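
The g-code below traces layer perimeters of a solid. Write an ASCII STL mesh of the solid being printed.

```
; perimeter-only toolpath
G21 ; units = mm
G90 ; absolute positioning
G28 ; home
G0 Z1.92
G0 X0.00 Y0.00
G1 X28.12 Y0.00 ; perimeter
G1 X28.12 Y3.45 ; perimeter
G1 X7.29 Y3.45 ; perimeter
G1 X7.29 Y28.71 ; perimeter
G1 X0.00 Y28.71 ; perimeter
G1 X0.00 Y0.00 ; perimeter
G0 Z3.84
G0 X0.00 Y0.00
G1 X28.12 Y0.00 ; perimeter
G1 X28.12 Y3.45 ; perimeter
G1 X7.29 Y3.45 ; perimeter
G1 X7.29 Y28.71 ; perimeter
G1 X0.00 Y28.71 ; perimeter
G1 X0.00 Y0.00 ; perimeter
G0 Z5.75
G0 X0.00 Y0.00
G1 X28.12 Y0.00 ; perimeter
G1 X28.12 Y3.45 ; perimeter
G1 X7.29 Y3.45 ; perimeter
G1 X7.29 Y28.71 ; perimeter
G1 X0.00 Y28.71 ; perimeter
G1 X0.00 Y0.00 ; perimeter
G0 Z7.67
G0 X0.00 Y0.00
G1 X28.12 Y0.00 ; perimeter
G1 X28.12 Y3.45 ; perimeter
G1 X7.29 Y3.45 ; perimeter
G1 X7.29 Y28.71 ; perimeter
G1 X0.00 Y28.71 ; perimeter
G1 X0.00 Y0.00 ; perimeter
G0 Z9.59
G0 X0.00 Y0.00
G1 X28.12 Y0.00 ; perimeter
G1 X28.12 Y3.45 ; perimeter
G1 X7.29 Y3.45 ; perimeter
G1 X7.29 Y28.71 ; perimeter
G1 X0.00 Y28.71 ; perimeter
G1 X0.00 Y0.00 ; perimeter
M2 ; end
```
solid part
  facet normal 0.0000 0.0000 -1.0000
    outer loop
      vertex 28.12 3.45 0.00
      vertex 28.12 0.00 0.00
      vertex 0.00 0.00 0.00
    endloop
  endfacet
  facet normal 0.0000 0.0000 -1.0000
    outer loop
      vertex 7.29 3.45 0.00
      vertex 28.12 3.45 0.00
      vertex 0.00 0.00 0.00
    endloop
  endfacet
  facet normal 0.0000 0.0000 -1.0000
    outer loop
      vertex 7.29 28.71 0.00
      vertex 7.29 3.45 0.00
      vertex 0.00 0.00 0.00
    endloop
  endfacet
  facet normal 0.0000 0.0000 -1.0000
    outer loop
      vertex 0.00 28.71 0.00
      vertex 7.29 28.71 0.00
      vertex 0.00 0.00 0.00
    endloop
  endfacet
  facet normal 0.0000 0.0000 1.0000
    outer loop
      vertex 0.00 0.00 9.59
      vertex 28.12 0.00 9.59
      vertex 28.12 3.45 9.59
    endloop
  endfacet
  facet normal 0.0000 0.0000 1.0000
    outer loop
      vertex 0.00 0.00 9.59
      vertex 28.12 3.45 9.59
      vertex 7.29 3.45 9.59
    endloop
  endfacet
  facet normal 0.0000 0.0000 1.0000
    outer loop
      vertex 0.00 0.00 9.59
      vertex 7.29 3.45 9.59
      vertex 7.29 28.71 9.59
    endloop
  endfacet
  facet normal 0.0000 0.0000 1.0000
    outer loop
      vertex 0.00 0.00 9.59
      vertex 7.29 28.71 9.59
      vertex 0.00 28.71 9.59
    endloop
  endfacet
  facet normal 0.0000 -1.0000 0.0000
    outer loop
      vertex 0.00 0.00 0.00
      vertex 28.12 0.00 0.00
      vertex 28.12 0.00 9.59
    endloop
  endfacet
  facet normal 0.0000 -1.0000 0.0000
    outer loop
      vertex 0.00 0.00 0.00
      vertex 28.12 0.00 9.59
      vertex 0.00 0.00 9.59
    endloop
  endfacet
  facet normal 1.0000 0.0000 0.0000
    outer loop
      vertex 28.12 0.00 0.00
      vertex 28.12 3.45 0.00
      vertex 28.12 3.45 9.59
    endloop
  endfacet
  facet normal 1.0000 0.0000 0.0000
    outer loop
      vertex 28.12 0.00 0.00
      vertex 28.12 3.45 9.59
      vertex 28.12 0.00 9.59
    endloop
  endfacet
  facet normal 0.0000 1.0000 0.0000
    outer loop
      vertex 28.12 3.45 0.00
      vertex 7.29 3.45 0.00
      vertex 7.29 3.45 9.59
    endloop
  endfacet
  facet normal 0.0000 1.0000 0.0000
    outer loop
      vertex 28.12 3.45 0.00
      vertex 7.29 3.45 9.59
      vertex 28.12 3.45 9.59
    endloop
  endfacet
  facet normal 1.0000 0.0000 0.0000
    outer loop
      vertex 7.29 3.45 0.00
      vertex 7.29 28.71 0.00
      vertex 7.29 28.71 9.59
    endloop
  endfacet
  facet normal 1.0000 0.0000 0.0000
    outer loop
      vertex 7.29 3.45 0.00
      vertex 7.29 28.71 9.59
      vertex 7.29 3.45 9.59
    endloop
  endfacet
  facet normal 0.0000 1.0000 0.0000
    outer loop
      vertex 7.29 28.71 0.00
      vertex 0.00 28.71 0.00
      vertex 0.00 28.71 9.59
    endloop
  endfacet
  facet normal 0.0000 1.0000 0.0000
    outer loop
      vertex 7.29 28.71 0.00
      vertex 0.00 28.71 9.59
      vertex 7.29 28.71 9.59
    endloop
  endfacet
  facet normal -1.0000 0.0000 0.0000
    outer loop
      vertex 0.00 28.71 0.00
      vertex 0.00 0.00 0.00
      vertex 0.00 0.00 9.59
    endloop
  endfacet
  facet normal -1.0000 0.0000 0.0000
    outer loop
      vertex 0.00 28.71 0.00
      vertex 0.00 0.00 9.59
      vertex 0.00 28.71 9.59
    endloop
  endfacet
endsolid part

The G0 Z moves step by Δz≈1.92 mm. Every layer's G1 loop is the same polygon, so the solid is a straight extrusion of it from z=0 to z≈9.59. Closing with flat bottom and top caps and triangulating gives 20 facets — an L-shaped prism: outer 28.1 × 28.7 mm, arm thicknesses ≈ 3.45 mm (horizontal) and 7.29 mm (vertical), extruded 9.59 mm in z.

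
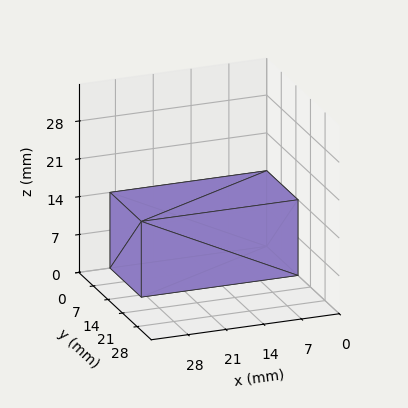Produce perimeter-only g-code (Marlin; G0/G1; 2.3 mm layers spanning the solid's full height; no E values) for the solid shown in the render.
Reading the render: the shape is a rectangular box, roughly 29 × 15 mm footprint and 14 mm tall (dimensions read to the nearest mm from the axis ticks). For the g-code, the solid's height is divided into equal slices at the stated Δz and each level perimeter traced with G1 moves after a G0 lift.

; perimeter-only toolpath
G21 ; units = mm
G90 ; absolute positioning
G28 ; home
; layer 1
G0 Z2.3
G0 X0.0 Y0.0
G1 X29.0 Y0.0
G1 X29.0 Y15.0
G1 X0.0 Y15.0
G1 X0.0 Y0.0
; layer 2
G0 Z4.7
G0 X0.0 Y0.0
G1 X29.0 Y0.0
G1 X29.0 Y15.0
G1 X0.0 Y15.0
G1 X0.0 Y0.0
; layer 3
G0 Z7.0
G0 X0.0 Y0.0
G1 X29.0 Y0.0
G1 X29.0 Y15.0
G1 X0.0 Y15.0
G1 X0.0 Y0.0
; layer 4
G0 Z9.3
G0 X0.0 Y0.0
G1 X29.0 Y0.0
G1 X29.0 Y15.0
G1 X0.0 Y15.0
G1 X0.0 Y0.0
; layer 5
G0 Z11.7
G0 X0.0 Y0.0
G1 X29.0 Y0.0
G1 X29.0 Y15.0
G1 X0.0 Y15.0
G1 X0.0 Y0.0
; layer 6
G0 Z14.0
G0 X0.0 Y0.0
G1 X29.0 Y0.0
G1 X29.0 Y15.0
G1 X0.0 Y15.0
G1 X0.0 Y0.0
M2 ; end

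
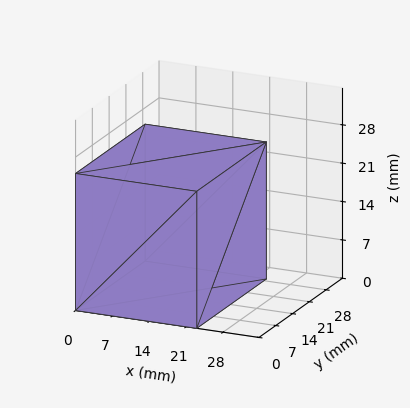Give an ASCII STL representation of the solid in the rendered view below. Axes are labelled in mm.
Reading the render: the shape is a rectangular box, roughly 23 × 29 mm footprint and 25 mm tall (dimensions read to the nearest mm from the axis ticks). For the STL, each face is triangulated and given an outward normal.

solid part
  facet normal 0.0000 0.0000 -1.0000
    outer loop
      vertex 23.00 29.00 0.00
      vertex 23.00 0.00 0.00
      vertex 0.00 0.00 0.00
    endloop
  endfacet
  facet normal 0.0000 0.0000 -1.0000
    outer loop
      vertex 0.00 29.00 0.00
      vertex 23.00 29.00 0.00
      vertex 0.00 0.00 0.00
    endloop
  endfacet
  facet normal 0.0000 0.0000 1.0000
    outer loop
      vertex 0.00 0.00 25.00
      vertex 23.00 0.00 25.00
      vertex 23.00 29.00 25.00
    endloop
  endfacet
  facet normal 0.0000 0.0000 1.0000
    outer loop
      vertex 0.00 0.00 25.00
      vertex 23.00 29.00 25.00
      vertex 0.00 29.00 25.00
    endloop
  endfacet
  facet normal 0.0000 -1.0000 0.0000
    outer loop
      vertex 0.00 0.00 0.00
      vertex 23.00 0.00 0.00
      vertex 23.00 0.00 25.00
    endloop
  endfacet
  facet normal 0.0000 -1.0000 0.0000
    outer loop
      vertex 0.00 0.00 0.00
      vertex 23.00 0.00 25.00
      vertex 0.00 0.00 25.00
    endloop
  endfacet
  facet normal 0.0000 1.0000 0.0000
    outer loop
      vertex 23.00 29.00 25.00
      vertex 23.00 29.00 0.00
      vertex 0.00 29.00 0.00
    endloop
  endfacet
  facet normal 0.0000 1.0000 0.0000
    outer loop
      vertex 0.00 29.00 25.00
      vertex 23.00 29.00 25.00
      vertex 0.00 29.00 0.00
    endloop
  endfacet
  facet normal -1.0000 0.0000 0.0000
    outer loop
      vertex 0.00 29.00 25.00
      vertex 0.00 29.00 0.00
      vertex 0.00 0.00 0.00
    endloop
  endfacet
  facet normal -1.0000 0.0000 0.0000
    outer loop
      vertex 0.00 0.00 25.00
      vertex 0.00 29.00 25.00
      vertex 0.00 0.00 0.00
    endloop
  endfacet
  facet normal 1.0000 0.0000 0.0000
    outer loop
      vertex 23.00 0.00 0.00
      vertex 23.00 29.00 0.00
      vertex 23.00 29.00 25.00
    endloop
  endfacet
  facet normal 1.0000 0.0000 0.0000
    outer loop
      vertex 23.00 0.00 0.00
      vertex 23.00 29.00 25.00
      vertex 23.00 0.00 25.00
    endloop
  endfacet
endsolid part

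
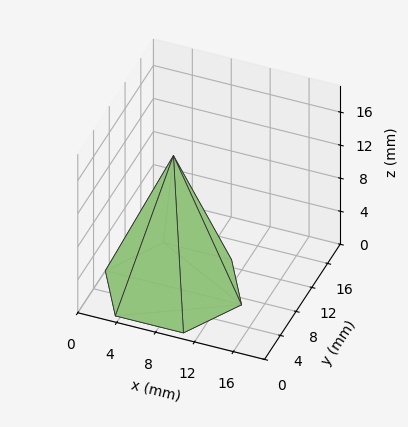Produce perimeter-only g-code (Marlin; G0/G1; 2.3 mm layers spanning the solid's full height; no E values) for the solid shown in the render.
Reading the render: the shape is a regular 6-sided pyramid, base circumscribed radius ≈ 7 mm, apex at z ≈ 16 mm (dimensions read to the nearest mm from the axis ticks). For the g-code, the solid's height is divided into equal slices at the stated Δz and each level perimeter traced with G1 moves after a G0 lift.

; perimeter-only toolpath
G21 ; units = mm
G90 ; absolute positioning
G28 ; home
; layer 1
G0 Z2.3
G0 X13.0 Y7.0
G1 X10.0 Y12.2
G1 X4.0 Y12.2
G1 X1.0 Y7.0
G1 X4.0 Y1.8
G1 X10.0 Y1.8
G1 X13.0 Y7.0
; layer 2
G0 Z4.6
G0 X12.0 Y7.0
G1 X9.5 Y11.4
G1 X4.5 Y11.4
G1 X2.0 Y7.0
G1 X4.5 Y2.6
G1 X9.5 Y2.6
G1 X12.0 Y7.0
; layer 3
G0 Z6.9
G0 X11.0 Y7.0
G1 X9.0 Y10.5
G1 X5.0 Y10.5
G1 X3.0 Y7.0
G1 X5.0 Y3.5
G1 X9.0 Y3.5
G1 X11.0 Y7.0
; layer 4
G0 Z9.1
G0 X10.0 Y7.0
G1 X8.5 Y9.6
G1 X5.5 Y9.6
G1 X4.0 Y7.0
G1 X5.5 Y4.4
G1 X8.5 Y4.4
G1 X10.0 Y7.0
; layer 5
G0 Z11.4
G0 X9.0 Y7.0
G1 X8.0 Y8.7
G1 X6.0 Y8.7
G1 X5.0 Y7.0
G1 X6.0 Y5.3
G1 X8.0 Y5.3
G1 X9.0 Y7.0
; layer 6
G0 Z13.7
G0 X8.0 Y7.0
G1 X7.5 Y7.9
G1 X6.5 Y7.9
G1 X6.0 Y7.0
G1 X6.5 Y6.1
G1 X7.5 Y6.1
G1 X8.0 Y7.0
M2 ; end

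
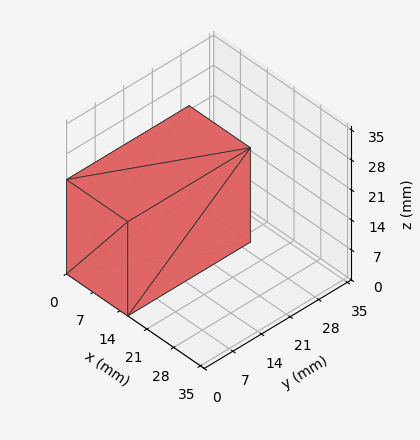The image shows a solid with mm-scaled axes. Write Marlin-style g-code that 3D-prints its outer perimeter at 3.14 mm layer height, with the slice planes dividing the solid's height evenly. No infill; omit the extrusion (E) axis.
Reading the render: the shape is a rectangular box, roughly 16 × 30 mm footprint and 22 mm tall (dimensions read to the nearest mm from the axis ticks). For the g-code, the solid's height is divided into equal slices at the stated Δz and each level perimeter traced with G1 moves after a G0 lift.

; perimeter-only toolpath
G21 ; units = mm
G90 ; absolute positioning
G28 ; home
; layer 1
G0 Z3.14
G0 X0.00 Y0.00
G1 X16.00 Y0.00
G1 X16.00 Y30.00
G1 X0.00 Y30.00
G1 X0.00 Y0.00
; layer 2
G0 Z6.29
G0 X0.00 Y0.00
G1 X16.00 Y0.00
G1 X16.00 Y30.00
G1 X0.00 Y30.00
G1 X0.00 Y0.00
; layer 3
G0 Z9.43
G0 X0.00 Y0.00
G1 X16.00 Y0.00
G1 X16.00 Y30.00
G1 X0.00 Y30.00
G1 X0.00 Y0.00
; layer 4
G0 Z12.57
G0 X0.00 Y0.00
G1 X16.00 Y0.00
G1 X16.00 Y30.00
G1 X0.00 Y30.00
G1 X0.00 Y0.00
; layer 5
G0 Z15.71
G0 X0.00 Y0.00
G1 X16.00 Y0.00
G1 X16.00 Y30.00
G1 X0.00 Y30.00
G1 X0.00 Y0.00
; layer 6
G0 Z18.86
G0 X0.00 Y0.00
G1 X16.00 Y0.00
G1 X16.00 Y30.00
G1 X0.00 Y30.00
G1 X0.00 Y0.00
; layer 7
G0 Z22.00
G0 X0.00 Y0.00
G1 X16.00 Y0.00
G1 X16.00 Y30.00
G1 X0.00 Y30.00
G1 X0.00 Y0.00
M2 ; end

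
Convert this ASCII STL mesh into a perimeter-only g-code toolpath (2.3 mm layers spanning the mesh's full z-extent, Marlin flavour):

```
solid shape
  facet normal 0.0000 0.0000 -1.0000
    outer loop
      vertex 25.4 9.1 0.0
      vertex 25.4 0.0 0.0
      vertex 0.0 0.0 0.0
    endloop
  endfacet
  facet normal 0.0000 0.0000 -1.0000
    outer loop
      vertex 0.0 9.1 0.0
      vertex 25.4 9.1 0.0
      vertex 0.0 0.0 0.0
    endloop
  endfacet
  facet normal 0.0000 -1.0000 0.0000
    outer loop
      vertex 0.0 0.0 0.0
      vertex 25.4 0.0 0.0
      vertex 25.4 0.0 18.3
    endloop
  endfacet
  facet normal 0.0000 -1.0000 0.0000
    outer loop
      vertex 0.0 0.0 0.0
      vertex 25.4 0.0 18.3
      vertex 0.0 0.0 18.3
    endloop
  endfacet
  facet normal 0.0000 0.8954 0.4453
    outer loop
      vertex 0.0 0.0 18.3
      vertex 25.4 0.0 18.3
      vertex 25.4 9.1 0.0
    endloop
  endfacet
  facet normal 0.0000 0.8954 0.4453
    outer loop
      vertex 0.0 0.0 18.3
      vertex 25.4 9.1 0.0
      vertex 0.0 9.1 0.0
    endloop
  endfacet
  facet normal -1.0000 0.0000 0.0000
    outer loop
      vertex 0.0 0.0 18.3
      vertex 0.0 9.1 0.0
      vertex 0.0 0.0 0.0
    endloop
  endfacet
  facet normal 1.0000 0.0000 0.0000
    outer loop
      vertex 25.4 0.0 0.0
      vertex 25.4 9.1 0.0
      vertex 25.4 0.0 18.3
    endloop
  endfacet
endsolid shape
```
; perimeter-only toolpath
G21 ; units = mm
G90 ; absolute positioning
G28 ; home
; layer 1
G0 Z2.3
G0 X0.0 Y0.0
G1 X25.4 Y0.0
G1 X25.4 Y8.0
G1 X0.0 Y8.0
G1 X0.0 Y0.0
; layer 2
G0 Z4.6
G0 X0.0 Y0.0
G1 X25.4 Y0.0
G1 X25.4 Y6.8
G1 X0.0 Y6.8
G1 X0.0 Y0.0
; layer 3
G0 Z6.9
G0 X0.0 Y0.0
G1 X25.4 Y0.0
G1 X25.4 Y5.7
G1 X0.0 Y5.7
G1 X0.0 Y0.0
; layer 4
G0 Z9.2
G0 X0.0 Y0.0
G1 X25.4 Y0.0
G1 X25.4 Y4.5
G1 X0.0 Y4.5
G1 X0.0 Y0.0
; layer 5
G0 Z11.4
G0 X0.0 Y0.0
G1 X25.4 Y0.0
G1 X25.4 Y3.4
G1 X0.0 Y3.4
G1 X0.0 Y0.0
; layer 6
G0 Z13.7
G0 X0.0 Y0.0
G1 X25.4 Y0.0
G1 X25.4 Y2.3
G1 X0.0 Y2.3
G1 X0.0 Y0.0
; layer 7
G0 Z16.0
G0 X0.0 Y0.0
G1 X25.4 Y0.0
G1 X25.4 Y1.1
G1 X0.0 Y1.1
G1 X0.0 Y0.0
M2 ; end

The solid is a wedge (ramp): 25.4 × 9.1 mm base, rising to 18.3 mm along the y=0 edge and sloping linearly to z=0 at y=9.1. Slicing at Δz = 2.3 mm — 8 equal slices spanning the solid's height, so layer i sits at z = i·h/8 — gives 7 non-empty perimeters. Each is a 4-segment closed polygon; G0 lifts to the layer z and rapids to the start vertex, then G1 traces the edges. The cross-section shrinks linearly with z (the slice at the apex is degenerate and omitted).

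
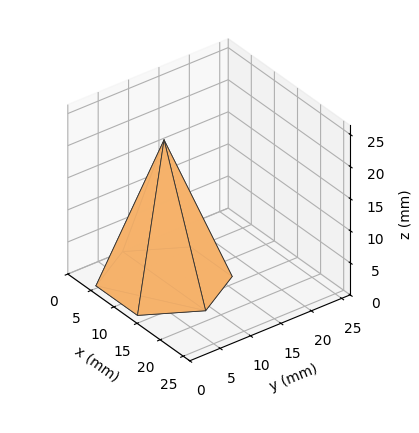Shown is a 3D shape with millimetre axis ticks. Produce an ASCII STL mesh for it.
Reading the render: the shape is a regular 6-sided pyramid, base circumscribed radius ≈ 9 mm, apex at z ≈ 22 mm (dimensions read to the nearest mm from the axis ticks). For the STL, each face is triangulated and given an outward normal.

solid part
  facet normal 0.0000 0.0000 -1.0000
    outer loop
      vertex 4.50 16.79 0.00
      vertex 13.50 16.79 0.00
      vertex 18.00 9.00 0.00
    endloop
  endfacet
  facet normal 0.0000 0.0000 -1.0000
    outer loop
      vertex 0.00 9.00 0.00
      vertex 4.50 16.79 0.00
      vertex 18.00 9.00 0.00
    endloop
  endfacet
  facet normal 0.0000 0.0000 -1.0000
    outer loop
      vertex 4.50 1.21 0.00
      vertex 0.00 9.00 0.00
      vertex 18.00 9.00 0.00
    endloop
  endfacet
  facet normal 0.0000 0.0000 -1.0000
    outer loop
      vertex 13.50 1.21 0.00
      vertex 4.50 1.21 0.00
      vertex 18.00 9.00 0.00
    endloop
  endfacet
  facet normal 0.8162 0.4715 0.3339
    outer loop
      vertex 18.00 9.00 0.00
      vertex 13.50 16.79 0.00
      vertex 9.00 9.00 22.00
    endloop
  endfacet
  facet normal 0.0000 0.9426 0.3338
    outer loop
      vertex 13.50 16.79 0.00
      vertex 4.50 16.79 0.00
      vertex 9.00 9.00 22.00
    endloop
  endfacet
  facet normal -0.8162 0.4715 0.3339
    outer loop
      vertex 4.50 16.79 0.00
      vertex 0.00 9.00 0.00
      vertex 9.00 9.00 22.00
    endloop
  endfacet
  facet normal -0.8162 -0.4715 0.3339
    outer loop
      vertex 0.00 9.00 0.00
      vertex 4.50 1.21 0.00
      vertex 9.00 9.00 22.00
    endloop
  endfacet
  facet normal 0.0000 -0.9426 0.3338
    outer loop
      vertex 4.50 1.21 0.00
      vertex 13.50 1.21 0.00
      vertex 9.00 9.00 22.00
    endloop
  endfacet
  facet normal 0.8162 -0.4715 0.3339
    outer loop
      vertex 13.50 1.21 0.00
      vertex 18.00 9.00 0.00
      vertex 9.00 9.00 22.00
    endloop
  endfacet
endsolid part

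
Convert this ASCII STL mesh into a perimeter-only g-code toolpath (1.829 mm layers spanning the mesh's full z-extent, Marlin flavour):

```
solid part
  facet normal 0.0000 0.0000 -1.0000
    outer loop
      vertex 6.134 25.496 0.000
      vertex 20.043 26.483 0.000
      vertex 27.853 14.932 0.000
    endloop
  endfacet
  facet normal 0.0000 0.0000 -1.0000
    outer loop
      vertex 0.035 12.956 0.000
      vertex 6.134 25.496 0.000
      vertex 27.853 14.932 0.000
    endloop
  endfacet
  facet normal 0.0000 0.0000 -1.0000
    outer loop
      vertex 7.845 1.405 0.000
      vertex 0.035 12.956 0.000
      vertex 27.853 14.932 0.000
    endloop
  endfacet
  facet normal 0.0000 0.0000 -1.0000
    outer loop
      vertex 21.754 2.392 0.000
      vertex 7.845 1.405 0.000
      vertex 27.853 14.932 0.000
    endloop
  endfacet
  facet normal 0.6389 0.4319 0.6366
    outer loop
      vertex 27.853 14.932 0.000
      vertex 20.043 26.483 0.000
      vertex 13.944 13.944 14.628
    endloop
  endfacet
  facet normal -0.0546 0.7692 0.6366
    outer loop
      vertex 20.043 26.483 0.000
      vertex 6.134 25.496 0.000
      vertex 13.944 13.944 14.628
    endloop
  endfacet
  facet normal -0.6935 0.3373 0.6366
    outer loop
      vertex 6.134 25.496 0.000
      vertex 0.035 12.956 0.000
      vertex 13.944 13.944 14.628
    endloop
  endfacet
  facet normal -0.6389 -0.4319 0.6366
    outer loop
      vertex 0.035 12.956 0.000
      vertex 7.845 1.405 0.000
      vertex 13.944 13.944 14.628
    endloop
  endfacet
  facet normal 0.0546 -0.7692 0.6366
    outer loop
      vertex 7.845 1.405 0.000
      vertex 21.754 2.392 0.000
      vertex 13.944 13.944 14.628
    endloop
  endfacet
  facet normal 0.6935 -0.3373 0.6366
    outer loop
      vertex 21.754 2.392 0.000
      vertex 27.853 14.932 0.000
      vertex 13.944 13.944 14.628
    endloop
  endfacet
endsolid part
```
; perimeter-only toolpath
G21 ; units = mm
G90 ; absolute positioning
G28 ; home
; layer 1
G0 Z1.829
G0 X26.114 Y14.809
G1 X19.281 Y24.916
G1 X7.110 Y24.052
G1 X1.774 Y13.079
G1 X8.607 Y2.972
G1 X20.778 Y3.836
G1 X26.114 Y14.809
; layer 2
G0 Z3.657
G0 X24.376 Y14.685
G1 X18.518 Y23.348
G1 X8.087 Y22.608
G1 X3.512 Y13.203
G1 X9.370 Y4.540
G1 X19.802 Y5.280
G1 X24.376 Y14.685
; layer 3
G0 Z5.486
G0 X22.637 Y14.561
G1 X17.756 Y21.781
G1 X9.063 Y21.164
G1 X5.251 Y13.326
G1 X10.132 Y6.107
G1 X18.825 Y6.724
G1 X22.637 Y14.561
; layer 4
G0 Z7.314
G0 X20.899 Y14.438
G1 X16.994 Y20.213
G1 X10.039 Y19.720
G1 X6.990 Y13.450
G1 X10.895 Y7.675
G1 X17.849 Y8.168
G1 X20.899 Y14.438
; layer 5
G0 Z9.143
G0 X19.160 Y14.314
G1 X16.231 Y18.646
G1 X11.015 Y18.276
G1 X8.728 Y13.573
G1 X11.657 Y9.242
G1 X16.873 Y9.612
G1 X19.160 Y14.314
; layer 6
G0 Z10.971
G0 X17.421 Y14.191
G1 X15.469 Y17.079
G1 X11.992 Y16.832
G1 X10.467 Y13.697
G1 X12.419 Y10.809
G1 X15.896 Y11.056
G1 X17.421 Y14.191
; layer 7
G0 Z12.800
G0 X15.683 Y14.068
G1 X14.706 Y15.511
G1 X12.968 Y15.388
G1 X12.205 Y13.821
G1 X13.182 Y12.377
G1 X14.920 Y12.500
G1 X15.683 Y14.068
M2 ; end

The solid is a regular 6-sided pyramid, base circumscribed radius ≈ 13.9 mm, apex at z ≈ 14.6 mm. Slicing at Δz = 1.829 mm — 8 equal slices spanning the solid's height, so layer i sits at z = i·h/8 — gives 7 non-empty perimeters. Each is a 6-segment closed polygon; G0 lifts to the layer z and rapids to the start vertex, then G1 traces the edges. The cross-section shrinks linearly with z (the slice at the apex is degenerate and omitted).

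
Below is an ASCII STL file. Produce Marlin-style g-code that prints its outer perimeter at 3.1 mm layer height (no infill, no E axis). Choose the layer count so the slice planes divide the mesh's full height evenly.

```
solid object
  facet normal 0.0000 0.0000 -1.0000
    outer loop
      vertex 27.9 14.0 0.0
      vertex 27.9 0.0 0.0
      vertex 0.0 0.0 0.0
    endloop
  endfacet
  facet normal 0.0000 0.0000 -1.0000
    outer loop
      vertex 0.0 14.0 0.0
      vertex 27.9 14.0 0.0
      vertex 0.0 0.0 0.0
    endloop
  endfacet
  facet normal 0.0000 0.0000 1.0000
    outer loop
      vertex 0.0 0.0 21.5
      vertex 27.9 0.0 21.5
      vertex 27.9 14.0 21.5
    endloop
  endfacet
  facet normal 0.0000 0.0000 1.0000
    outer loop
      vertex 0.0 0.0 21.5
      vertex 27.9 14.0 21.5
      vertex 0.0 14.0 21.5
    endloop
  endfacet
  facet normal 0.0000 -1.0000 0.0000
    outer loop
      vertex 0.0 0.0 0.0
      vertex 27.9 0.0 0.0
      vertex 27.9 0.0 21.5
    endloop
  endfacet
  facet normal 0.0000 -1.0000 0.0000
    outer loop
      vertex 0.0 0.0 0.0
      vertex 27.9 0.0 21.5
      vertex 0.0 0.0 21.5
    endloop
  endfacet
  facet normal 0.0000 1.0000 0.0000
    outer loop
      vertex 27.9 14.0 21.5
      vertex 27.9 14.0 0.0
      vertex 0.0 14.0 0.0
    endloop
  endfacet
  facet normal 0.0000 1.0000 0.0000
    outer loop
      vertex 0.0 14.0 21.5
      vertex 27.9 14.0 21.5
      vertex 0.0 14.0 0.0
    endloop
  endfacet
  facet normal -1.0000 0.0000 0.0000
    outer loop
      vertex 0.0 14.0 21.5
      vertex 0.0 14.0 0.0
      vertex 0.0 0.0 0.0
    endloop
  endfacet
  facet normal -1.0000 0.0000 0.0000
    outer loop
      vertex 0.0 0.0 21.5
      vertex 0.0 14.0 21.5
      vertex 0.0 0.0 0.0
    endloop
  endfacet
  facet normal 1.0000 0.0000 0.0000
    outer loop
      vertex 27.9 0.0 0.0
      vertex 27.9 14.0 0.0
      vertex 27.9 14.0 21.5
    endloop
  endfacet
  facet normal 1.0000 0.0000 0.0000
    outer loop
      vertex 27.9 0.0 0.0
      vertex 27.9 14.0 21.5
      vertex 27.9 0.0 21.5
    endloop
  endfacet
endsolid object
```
; perimeter-only toolpath
G21 ; units = mm
G90 ; absolute positioning
G28 ; home
; layer 1
G0 Z3.1
G0 X0.0 Y0.0
G1 X27.9 Y0.0
G1 X27.9 Y14.0
G1 X0.0 Y14.0
G1 X0.0 Y0.0
; layer 2
G0 Z6.1
G0 X0.0 Y0.0
G1 X27.9 Y0.0
G1 X27.9 Y14.0
G1 X0.0 Y14.0
G1 X0.0 Y0.0
; layer 3
G0 Z9.2
G0 X0.0 Y0.0
G1 X27.9 Y0.0
G1 X27.9 Y14.0
G1 X0.0 Y14.0
G1 X0.0 Y0.0
; layer 4
G0 Z12.3
G0 X0.0 Y0.0
G1 X27.9 Y0.0
G1 X27.9 Y14.0
G1 X0.0 Y14.0
G1 X0.0 Y0.0
; layer 5
G0 Z15.4
G0 X0.0 Y0.0
G1 X27.9 Y0.0
G1 X27.9 Y14.0
G1 X0.0 Y14.0
G1 X0.0 Y0.0
; layer 6
G0 Z18.4
G0 X0.0 Y0.0
G1 X27.9 Y0.0
G1 X27.9 Y14.0
G1 X0.0 Y14.0
G1 X0.0 Y0.0
; layer 7
G0 Z21.5
G0 X0.0 Y0.0
G1 X27.9 Y0.0
G1 X27.9 Y14.0
G1 X0.0 Y14.0
G1 X0.0 Y0.0
M2 ; end

The solid is a rectangular box, roughly 27.9 × 14 mm footprint and 21.5 mm tall. Slicing at Δz = 3.1 mm — 7 equal slices spanning the solid's height, so layer i sits at z = i·h/7 — gives 7 non-empty perimeters. Each is a 4-segment closed polygon; G0 lifts to the layer z and rapids to the start vertex, then G1 traces the edges.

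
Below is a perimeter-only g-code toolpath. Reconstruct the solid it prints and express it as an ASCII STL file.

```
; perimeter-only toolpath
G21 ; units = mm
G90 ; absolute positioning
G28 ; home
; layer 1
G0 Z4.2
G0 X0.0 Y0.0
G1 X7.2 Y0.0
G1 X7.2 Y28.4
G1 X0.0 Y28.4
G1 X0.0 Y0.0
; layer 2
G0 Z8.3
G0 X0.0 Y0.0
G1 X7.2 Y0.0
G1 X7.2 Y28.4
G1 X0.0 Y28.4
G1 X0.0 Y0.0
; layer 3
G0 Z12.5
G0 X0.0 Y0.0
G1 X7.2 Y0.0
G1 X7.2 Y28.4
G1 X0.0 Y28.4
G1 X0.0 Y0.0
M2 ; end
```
solid part
  facet normal 0.0000 0.0000 -1.0000
    outer loop
      vertex 7.2 28.4 0.0
      vertex 7.2 0.0 0.0
      vertex 0.0 0.0 0.0
    endloop
  endfacet
  facet normal 0.0000 0.0000 -1.0000
    outer loop
      vertex 0.0 28.4 0.0
      vertex 7.2 28.4 0.0
      vertex 0.0 0.0 0.0
    endloop
  endfacet
  facet normal 0.0000 0.0000 1.0000
    outer loop
      vertex 0.0 0.0 12.5
      vertex 7.2 0.0 12.5
      vertex 7.2 28.4 12.5
    endloop
  endfacet
  facet normal 0.0000 0.0000 1.0000
    outer loop
      vertex 0.0 0.0 12.5
      vertex 7.2 28.4 12.5
      vertex 0.0 28.4 12.5
    endloop
  endfacet
  facet normal 0.0000 -1.0000 0.0000
    outer loop
      vertex 0.0 0.0 0.0
      vertex 7.2 0.0 0.0
      vertex 7.2 0.0 12.5
    endloop
  endfacet
  facet normal 0.0000 -1.0000 0.0000
    outer loop
      vertex 0.0 0.0 0.0
      vertex 7.2 0.0 12.5
      vertex 0.0 0.0 12.5
    endloop
  endfacet
  facet normal 0.0000 1.0000 0.0000
    outer loop
      vertex 7.2 28.4 12.5
      vertex 7.2 28.4 0.0
      vertex 0.0 28.4 0.0
    endloop
  endfacet
  facet normal 0.0000 1.0000 0.0000
    outer loop
      vertex 0.0 28.4 12.5
      vertex 7.2 28.4 12.5
      vertex 0.0 28.4 0.0
    endloop
  endfacet
  facet normal -1.0000 0.0000 0.0000
    outer loop
      vertex 0.0 28.4 12.5
      vertex 0.0 28.4 0.0
      vertex 0.0 0.0 0.0
    endloop
  endfacet
  facet normal -1.0000 0.0000 0.0000
    outer loop
      vertex 0.0 0.0 12.5
      vertex 0.0 28.4 12.5
      vertex 0.0 0.0 0.0
    endloop
  endfacet
  facet normal 1.0000 0.0000 0.0000
    outer loop
      vertex 7.2 0.0 0.0
      vertex 7.2 28.4 0.0
      vertex 7.2 28.4 12.5
    endloop
  endfacet
  facet normal 1.0000 0.0000 0.0000
    outer loop
      vertex 7.2 0.0 0.0
      vertex 7.2 28.4 12.5
      vertex 7.2 0.0 12.5
    endloop
  endfacet
endsolid part

The G0 Z moves step by Δz≈4.2 mm. Every layer's G1 loop is the same polygon, so the solid is a straight extrusion of it from z=0 to z≈12.5. Closing with flat bottom and top caps and triangulating gives 12 facets — a rectangular box, roughly 7.2 × 28.4 mm footprint and 12.5 mm tall.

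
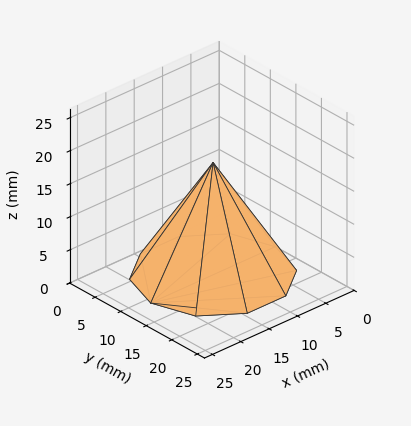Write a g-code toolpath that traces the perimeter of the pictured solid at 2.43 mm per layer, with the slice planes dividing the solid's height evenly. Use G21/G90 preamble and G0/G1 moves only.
Reading the render: the shape is a regular 10-sided pyramid, base circumscribed radius ≈ 11 mm, apex at z ≈ 17 mm (dimensions read to the nearest mm from the axis ticks). For the g-code, the solid's height is divided into equal slices at the stated Δz and each level perimeter traced with G1 moves after a G0 lift.

; perimeter-only toolpath
G21 ; units = mm
G90 ; absolute positioning
G28 ; home
; layer 1
G0 Z2.43
G0 X20.43 Y11.00
G1 X18.63 Y16.55
G1 X13.91 Y19.97
G1 X8.09 Y19.97
G1 X3.37 Y16.55
G1 X1.57 Y11.00
G1 X3.37 Y5.45
G1 X8.09 Y2.03
G1 X13.91 Y2.03
G1 X18.63 Y5.45
G1 X20.43 Y11.00
; layer 2
G0 Z4.86
G0 X18.86 Y11.00
G1 X17.36 Y15.62
G1 X13.43 Y18.47
G1 X8.57 Y18.47
G1 X4.64 Y15.62
G1 X3.14 Y11.00
G1 X4.64 Y6.38
G1 X8.57 Y3.53
G1 X13.43 Y3.53
G1 X17.36 Y6.38
G1 X18.86 Y11.00
; layer 3
G0 Z7.29
G0 X17.29 Y11.00
G1 X16.09 Y14.70
G1 X12.94 Y16.98
G1 X9.06 Y16.98
G1 X5.91 Y14.70
G1 X4.71 Y11.00
G1 X5.91 Y7.30
G1 X9.06 Y5.02
G1 X12.94 Y5.02
G1 X16.09 Y7.30
G1 X17.29 Y11.00
; layer 4
G0 Z9.71
G0 X15.71 Y11.00
G1 X14.81 Y13.77
G1 X12.46 Y15.48
G1 X9.54 Y15.48
G1 X7.19 Y13.77
G1 X6.29 Y11.00
G1 X7.19 Y8.23
G1 X9.54 Y6.52
G1 X12.46 Y6.52
G1 X14.81 Y8.23
G1 X15.71 Y11.00
; layer 5
G0 Z12.14
G0 X14.14 Y11.00
G1 X13.54 Y12.85
G1 X11.97 Y13.99
G1 X10.03 Y13.99
G1 X8.46 Y12.85
G1 X7.86 Y11.00
G1 X8.46 Y9.15
G1 X10.03 Y8.01
G1 X11.97 Y8.01
G1 X13.54 Y9.15
G1 X14.14 Y11.00
; layer 6
G0 Z14.57
G0 X12.57 Y11.00
G1 X12.27 Y11.92
G1 X11.49 Y12.49
G1 X10.51 Y12.49
G1 X9.73 Y11.92
G1 X9.43 Y11.00
G1 X9.73 Y10.08
G1 X10.51 Y9.51
G1 X11.49 Y9.51
G1 X12.27 Y10.08
G1 X12.57 Y11.00
M2 ; end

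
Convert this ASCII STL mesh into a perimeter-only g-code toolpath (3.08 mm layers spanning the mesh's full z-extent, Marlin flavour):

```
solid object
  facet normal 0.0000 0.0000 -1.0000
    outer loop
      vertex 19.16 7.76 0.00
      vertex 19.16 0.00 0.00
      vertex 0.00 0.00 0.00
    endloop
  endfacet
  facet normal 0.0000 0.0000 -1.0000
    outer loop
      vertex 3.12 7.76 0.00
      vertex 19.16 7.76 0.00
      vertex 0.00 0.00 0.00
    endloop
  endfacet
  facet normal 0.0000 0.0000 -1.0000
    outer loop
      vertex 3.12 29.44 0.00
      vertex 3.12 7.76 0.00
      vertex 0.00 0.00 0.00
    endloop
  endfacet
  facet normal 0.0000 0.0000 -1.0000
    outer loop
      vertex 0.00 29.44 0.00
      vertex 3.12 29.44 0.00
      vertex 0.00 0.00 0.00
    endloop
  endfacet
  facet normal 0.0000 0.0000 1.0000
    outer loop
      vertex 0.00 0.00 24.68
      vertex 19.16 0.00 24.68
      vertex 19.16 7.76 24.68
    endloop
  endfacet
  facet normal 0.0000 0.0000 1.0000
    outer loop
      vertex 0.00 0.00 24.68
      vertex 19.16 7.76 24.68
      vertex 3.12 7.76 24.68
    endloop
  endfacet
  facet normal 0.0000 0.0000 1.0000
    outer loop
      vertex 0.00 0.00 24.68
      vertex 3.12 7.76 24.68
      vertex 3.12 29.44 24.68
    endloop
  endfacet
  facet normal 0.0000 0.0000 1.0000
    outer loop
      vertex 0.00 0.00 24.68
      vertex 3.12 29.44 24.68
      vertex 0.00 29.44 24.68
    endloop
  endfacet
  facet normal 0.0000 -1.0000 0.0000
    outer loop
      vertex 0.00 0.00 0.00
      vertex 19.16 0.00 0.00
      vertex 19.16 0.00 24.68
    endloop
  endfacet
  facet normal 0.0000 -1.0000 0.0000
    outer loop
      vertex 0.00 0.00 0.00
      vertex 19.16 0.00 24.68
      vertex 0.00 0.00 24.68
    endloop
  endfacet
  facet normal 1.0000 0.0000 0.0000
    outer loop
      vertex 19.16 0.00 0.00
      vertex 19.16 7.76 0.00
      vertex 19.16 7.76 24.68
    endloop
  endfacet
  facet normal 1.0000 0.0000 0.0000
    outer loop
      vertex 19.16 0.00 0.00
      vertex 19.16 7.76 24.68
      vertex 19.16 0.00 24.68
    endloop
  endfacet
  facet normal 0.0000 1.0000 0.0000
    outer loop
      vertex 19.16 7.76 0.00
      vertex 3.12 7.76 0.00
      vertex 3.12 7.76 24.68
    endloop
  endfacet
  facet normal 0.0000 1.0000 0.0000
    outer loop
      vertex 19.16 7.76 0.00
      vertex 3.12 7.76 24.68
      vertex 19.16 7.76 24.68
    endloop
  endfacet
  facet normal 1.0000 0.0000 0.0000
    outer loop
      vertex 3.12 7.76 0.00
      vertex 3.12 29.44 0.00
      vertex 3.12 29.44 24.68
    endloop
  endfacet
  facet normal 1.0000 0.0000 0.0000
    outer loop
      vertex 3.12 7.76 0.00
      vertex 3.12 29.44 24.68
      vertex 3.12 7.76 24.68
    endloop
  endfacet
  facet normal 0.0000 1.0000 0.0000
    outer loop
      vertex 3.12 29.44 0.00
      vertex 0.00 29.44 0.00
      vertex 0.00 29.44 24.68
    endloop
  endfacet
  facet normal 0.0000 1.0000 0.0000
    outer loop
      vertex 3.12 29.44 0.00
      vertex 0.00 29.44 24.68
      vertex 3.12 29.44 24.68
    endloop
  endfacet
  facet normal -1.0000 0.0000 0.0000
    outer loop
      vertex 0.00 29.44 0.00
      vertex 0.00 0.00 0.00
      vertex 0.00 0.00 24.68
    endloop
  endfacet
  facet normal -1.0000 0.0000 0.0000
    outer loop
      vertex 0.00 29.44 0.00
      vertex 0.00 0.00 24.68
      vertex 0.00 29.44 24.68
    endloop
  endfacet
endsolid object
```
; perimeter-only toolpath
G21 ; units = mm
G90 ; absolute positioning
G28 ; home
; layer 1
G0 Z3.08
G0 X0.00 Y0.00
G1 X19.16 Y0.00
G1 X19.16 Y7.76
G1 X3.12 Y7.76
G1 X3.12 Y29.44
G1 X0.00 Y29.44
G1 X0.00 Y0.00
; layer 2
G0 Z6.17
G0 X0.00 Y0.00
G1 X19.16 Y0.00
G1 X19.16 Y7.76
G1 X3.12 Y7.76
G1 X3.12 Y29.44
G1 X0.00 Y29.44
G1 X0.00 Y0.00
; layer 3
G0 Z9.25
G0 X0.00 Y0.00
G1 X19.16 Y0.00
G1 X19.16 Y7.76
G1 X3.12 Y7.76
G1 X3.12 Y29.44
G1 X0.00 Y29.44
G1 X0.00 Y0.00
; layer 4
G0 Z12.34
G0 X0.00 Y0.00
G1 X19.16 Y0.00
G1 X19.16 Y7.76
G1 X3.12 Y7.76
G1 X3.12 Y29.44
G1 X0.00 Y29.44
G1 X0.00 Y0.00
; layer 5
G0 Z15.43
G0 X0.00 Y0.00
G1 X19.16 Y0.00
G1 X19.16 Y7.76
G1 X3.12 Y7.76
G1 X3.12 Y29.44
G1 X0.00 Y29.44
G1 X0.00 Y0.00
; layer 6
G0 Z18.51
G0 X0.00 Y0.00
G1 X19.16 Y0.00
G1 X19.16 Y7.76
G1 X3.12 Y7.76
G1 X3.12 Y29.44
G1 X0.00 Y29.44
G1 X0.00 Y0.00
; layer 7
G0 Z21.59
G0 X0.00 Y0.00
G1 X19.16 Y0.00
G1 X19.16 Y7.76
G1 X3.12 Y7.76
G1 X3.12 Y29.44
G1 X0.00 Y29.44
G1 X0.00 Y0.00
; layer 8
G0 Z24.68
G0 X0.00 Y0.00
G1 X19.16 Y0.00
G1 X19.16 Y7.76
G1 X3.12 Y7.76
G1 X3.12 Y29.44
G1 X0.00 Y29.44
G1 X0.00 Y0.00
M2 ; end

The solid is an L-shaped prism: outer 19.2 × 29.4 mm, arm thicknesses ≈ 7.76 mm (horizontal) and 3.12 mm (vertical), extruded 24.7 mm in z. Slicing at Δz = 3.08 mm — 8 equal slices spanning the solid's height, so layer i sits at z = i·h/8 — gives 8 non-empty perimeters. Each is a 6-segment closed polygon; G0 lifts to the layer z and rapids to the start vertex, then G1 traces the edges.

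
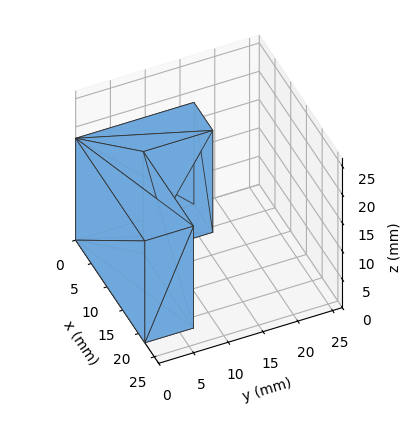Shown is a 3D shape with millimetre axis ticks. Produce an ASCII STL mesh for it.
Reading the render: the shape is an L-shaped prism: outer 22 × 17 mm, arm thicknesses ≈ 7 mm (horizontal) and 6 mm (vertical), extruded 18 mm in z (dimensions read to the nearest mm from the axis ticks). For the STL, each face is triangulated and given an outward normal.

solid part
  facet normal 0.0000 0.0000 -1.0000
    outer loop
      vertex 22.000 7.000 0.000
      vertex 22.000 0.000 0.000
      vertex 0.000 0.000 0.000
    endloop
  endfacet
  facet normal 0.0000 0.0000 -1.0000
    outer loop
      vertex 6.000 7.000 0.000
      vertex 22.000 7.000 0.000
      vertex 0.000 0.000 0.000
    endloop
  endfacet
  facet normal 0.0000 0.0000 -1.0000
    outer loop
      vertex 6.000 17.000 0.000
      vertex 6.000 7.000 0.000
      vertex 0.000 0.000 0.000
    endloop
  endfacet
  facet normal 0.0000 0.0000 -1.0000
    outer loop
      vertex 0.000 17.000 0.000
      vertex 6.000 17.000 0.000
      vertex 0.000 0.000 0.000
    endloop
  endfacet
  facet normal 0.0000 0.0000 1.0000
    outer loop
      vertex 0.000 0.000 18.000
      vertex 22.000 0.000 18.000
      vertex 22.000 7.000 18.000
    endloop
  endfacet
  facet normal 0.0000 0.0000 1.0000
    outer loop
      vertex 0.000 0.000 18.000
      vertex 22.000 7.000 18.000
      vertex 6.000 7.000 18.000
    endloop
  endfacet
  facet normal 0.0000 0.0000 1.0000
    outer loop
      vertex 0.000 0.000 18.000
      vertex 6.000 7.000 18.000
      vertex 6.000 17.000 18.000
    endloop
  endfacet
  facet normal 0.0000 0.0000 1.0000
    outer loop
      vertex 0.000 0.000 18.000
      vertex 6.000 17.000 18.000
      vertex 0.000 17.000 18.000
    endloop
  endfacet
  facet normal 0.0000 -1.0000 0.0000
    outer loop
      vertex 0.000 0.000 0.000
      vertex 22.000 0.000 0.000
      vertex 22.000 0.000 18.000
    endloop
  endfacet
  facet normal 0.0000 -1.0000 0.0000
    outer loop
      vertex 0.000 0.000 0.000
      vertex 22.000 0.000 18.000
      vertex 0.000 0.000 18.000
    endloop
  endfacet
  facet normal 1.0000 0.0000 0.0000
    outer loop
      vertex 22.000 0.000 0.000
      vertex 22.000 7.000 0.000
      vertex 22.000 7.000 18.000
    endloop
  endfacet
  facet normal 1.0000 0.0000 0.0000
    outer loop
      vertex 22.000 0.000 0.000
      vertex 22.000 7.000 18.000
      vertex 22.000 0.000 18.000
    endloop
  endfacet
  facet normal 0.0000 1.0000 0.0000
    outer loop
      vertex 22.000 7.000 0.000
      vertex 6.000 7.000 0.000
      vertex 6.000 7.000 18.000
    endloop
  endfacet
  facet normal 0.0000 1.0000 0.0000
    outer loop
      vertex 22.000 7.000 0.000
      vertex 6.000 7.000 18.000
      vertex 22.000 7.000 18.000
    endloop
  endfacet
  facet normal 1.0000 0.0000 0.0000
    outer loop
      vertex 6.000 7.000 0.000
      vertex 6.000 17.000 0.000
      vertex 6.000 17.000 18.000
    endloop
  endfacet
  facet normal 1.0000 0.0000 0.0000
    outer loop
      vertex 6.000 7.000 0.000
      vertex 6.000 17.000 18.000
      vertex 6.000 7.000 18.000
    endloop
  endfacet
  facet normal 0.0000 1.0000 0.0000
    outer loop
      vertex 6.000 17.000 0.000
      vertex 0.000 17.000 0.000
      vertex 0.000 17.000 18.000
    endloop
  endfacet
  facet normal 0.0000 1.0000 0.0000
    outer loop
      vertex 6.000 17.000 0.000
      vertex 0.000 17.000 18.000
      vertex 6.000 17.000 18.000
    endloop
  endfacet
  facet normal -1.0000 0.0000 0.0000
    outer loop
      vertex 0.000 17.000 0.000
      vertex 0.000 0.000 0.000
      vertex 0.000 0.000 18.000
    endloop
  endfacet
  facet normal -1.0000 0.0000 0.0000
    outer loop
      vertex 0.000 17.000 0.000
      vertex 0.000 0.000 18.000
      vertex 0.000 17.000 18.000
    endloop
  endfacet
endsolid part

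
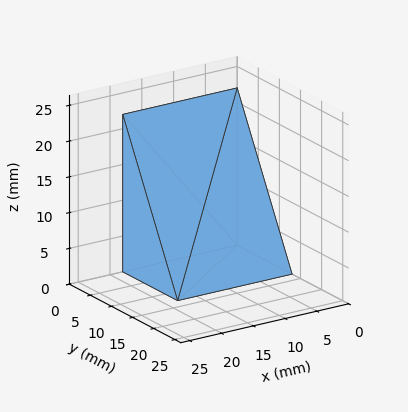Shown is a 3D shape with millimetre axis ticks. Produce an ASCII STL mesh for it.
Reading the render: the shape is a wedge (ramp): 18 × 13 mm base, rising to 22 mm along the y=0 edge and sloping linearly to z=0 at y=13 (dimensions read to the nearest mm from the axis ticks). For the STL, each face is triangulated and given an outward normal.

solid part
  facet normal 0.0000 0.0000 -1.0000
    outer loop
      vertex 18.000 13.000 0.000
      vertex 18.000 0.000 0.000
      vertex 0.000 0.000 0.000
    endloop
  endfacet
  facet normal 0.0000 0.0000 -1.0000
    outer loop
      vertex 0.000 13.000 0.000
      vertex 18.000 13.000 0.000
      vertex 0.000 0.000 0.000
    endloop
  endfacet
  facet normal 0.0000 -1.0000 0.0000
    outer loop
      vertex 0.000 0.000 0.000
      vertex 18.000 0.000 0.000
      vertex 18.000 0.000 22.000
    endloop
  endfacet
  facet normal 0.0000 -1.0000 0.0000
    outer loop
      vertex 0.000 0.000 0.000
      vertex 18.000 0.000 22.000
      vertex 0.000 0.000 22.000
    endloop
  endfacet
  facet normal 0.0000 0.8609 0.5087
    outer loop
      vertex 0.000 0.000 22.000
      vertex 18.000 0.000 22.000
      vertex 18.000 13.000 0.000
    endloop
  endfacet
  facet normal 0.0000 0.8609 0.5087
    outer loop
      vertex 0.000 0.000 22.000
      vertex 18.000 13.000 0.000
      vertex 0.000 13.000 0.000
    endloop
  endfacet
  facet normal -1.0000 0.0000 0.0000
    outer loop
      vertex 0.000 0.000 22.000
      vertex 0.000 13.000 0.000
      vertex 0.000 0.000 0.000
    endloop
  endfacet
  facet normal 1.0000 0.0000 0.0000
    outer loop
      vertex 18.000 0.000 0.000
      vertex 18.000 13.000 0.000
      vertex 18.000 0.000 22.000
    endloop
  endfacet
endsolid part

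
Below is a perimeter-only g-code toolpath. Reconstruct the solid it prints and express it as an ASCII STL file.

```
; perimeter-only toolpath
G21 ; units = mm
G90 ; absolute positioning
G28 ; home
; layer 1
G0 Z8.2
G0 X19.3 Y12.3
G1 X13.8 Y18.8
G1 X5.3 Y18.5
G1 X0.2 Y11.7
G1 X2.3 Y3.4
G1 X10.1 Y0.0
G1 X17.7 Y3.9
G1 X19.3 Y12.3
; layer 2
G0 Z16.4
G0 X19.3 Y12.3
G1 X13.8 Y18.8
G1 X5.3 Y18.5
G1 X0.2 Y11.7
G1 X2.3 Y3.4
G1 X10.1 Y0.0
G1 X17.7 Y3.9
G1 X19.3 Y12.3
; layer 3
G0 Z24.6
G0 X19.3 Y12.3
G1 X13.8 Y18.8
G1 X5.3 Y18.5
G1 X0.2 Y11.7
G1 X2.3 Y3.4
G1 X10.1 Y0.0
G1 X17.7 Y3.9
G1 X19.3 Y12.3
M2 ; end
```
solid part
  facet normal 0.0000 0.0000 -1.0000
    outer loop
      vertex 5.3 18.5 0.0
      vertex 13.8 18.8 0.0
      vertex 19.3 12.3 0.0
    endloop
  endfacet
  facet normal 0.0000 0.0000 -1.0000
    outer loop
      vertex 0.2 11.7 0.0
      vertex 5.3 18.5 0.0
      vertex 19.3 12.3 0.0
    endloop
  endfacet
  facet normal 0.0000 0.0000 -1.0000
    outer loop
      vertex 2.3 3.4 0.0
      vertex 0.2 11.7 0.0
      vertex 19.3 12.3 0.0
    endloop
  endfacet
  facet normal 0.0000 0.0000 -1.0000
    outer loop
      vertex 10.1 0.0 0.0
      vertex 2.3 3.4 0.0
      vertex 19.3 12.3 0.0
    endloop
  endfacet
  facet normal 0.0000 0.0000 -1.0000
    outer loop
      vertex 17.7 3.9 0.0
      vertex 10.1 0.0 0.0
      vertex 19.3 12.3 0.0
    endloop
  endfacet
  facet normal 0.0000 0.0000 1.0000
    outer loop
      vertex 19.3 12.3 24.6
      vertex 13.8 18.8 24.6
      vertex 5.3 18.5 24.6
    endloop
  endfacet
  facet normal 0.0000 0.0000 1.0000
    outer loop
      vertex 19.3 12.3 24.6
      vertex 5.3 18.5 24.6
      vertex 0.2 11.7 24.6
    endloop
  endfacet
  facet normal 0.0000 0.0000 1.0000
    outer loop
      vertex 19.3 12.3 24.6
      vertex 0.2 11.7 24.6
      vertex 2.3 3.4 24.6
    endloop
  endfacet
  facet normal 0.0000 0.0000 1.0000
    outer loop
      vertex 19.3 12.3 24.6
      vertex 2.3 3.4 24.6
      vertex 10.1 0.0 24.6
    endloop
  endfacet
  facet normal 0.0000 0.0000 1.0000
    outer loop
      vertex 19.3 12.3 24.6
      vertex 10.1 0.0 24.6
      vertex 17.7 3.9 24.6
    endloop
  endfacet
  facet normal 0.7634 0.6459 0.0000
    outer loop
      vertex 19.3 12.3 0.0
      vertex 13.8 18.8 0.0
      vertex 13.8 18.8 24.6
    endloop
  endfacet
  facet normal 0.7634 0.6459 0.0000
    outer loop
      vertex 19.3 12.3 0.0
      vertex 13.8 18.8 24.6
      vertex 19.3 12.3 24.6
    endloop
  endfacet
  facet normal -0.0353 0.9994 0.0000
    outer loop
      vertex 13.8 18.8 0.0
      vertex 5.3 18.5 0.0
      vertex 5.3 18.5 24.6
    endloop
  endfacet
  facet normal -0.0353 0.9994 0.0000
    outer loop
      vertex 13.8 18.8 0.0
      vertex 5.3 18.5 24.6
      vertex 13.8 18.8 24.6
    endloop
  endfacet
  facet normal -0.8000 0.6000 0.0000
    outer loop
      vertex 5.3 18.5 0.0
      vertex 0.2 11.7 0.0
      vertex 0.2 11.7 24.6
    endloop
  endfacet
  facet normal -0.8000 0.6000 0.0000
    outer loop
      vertex 5.3 18.5 0.0
      vertex 0.2 11.7 24.6
      vertex 5.3 18.5 24.6
    endloop
  endfacet
  facet normal -0.9695 -0.2453 0.0000
    outer loop
      vertex 0.2 11.7 0.0
      vertex 2.3 3.4 0.0
      vertex 2.3 3.4 24.6
    endloop
  endfacet
  facet normal -0.9695 -0.2453 0.0000
    outer loop
      vertex 0.2 11.7 0.0
      vertex 2.3 3.4 24.6
      vertex 0.2 11.7 24.6
    endloop
  endfacet
  facet normal -0.3996 -0.9167 0.0000
    outer loop
      vertex 2.3 3.4 0.0
      vertex 10.1 0.0 0.0
      vertex 10.1 0.0 24.6
    endloop
  endfacet
  facet normal -0.3996 -0.9167 0.0000
    outer loop
      vertex 2.3 3.4 0.0
      vertex 10.1 0.0 24.6
      vertex 2.3 3.4 24.6
    endloop
  endfacet
  facet normal 0.4566 -0.8897 0.0000
    outer loop
      vertex 10.1 0.0 0.0
      vertex 17.7 3.9 0.0
      vertex 17.7 3.9 24.6
    endloop
  endfacet
  facet normal 0.4566 -0.8897 0.0000
    outer loop
      vertex 10.1 0.0 0.0
      vertex 17.7 3.9 24.6
      vertex 10.1 0.0 24.6
    endloop
  endfacet
  facet normal 0.9823 -0.1871 0.0000
    outer loop
      vertex 17.7 3.9 0.0
      vertex 19.3 12.3 0.0
      vertex 19.3 12.3 24.6
    endloop
  endfacet
  facet normal 0.9823 -0.1871 0.0000
    outer loop
      vertex 17.7 3.9 0.0
      vertex 19.3 12.3 24.6
      vertex 17.7 3.9 24.6
    endloop
  endfacet
endsolid part

The G0 Z moves step by Δz≈8.2 mm. Every layer's G1 loop is the same polygon, so the solid is a straight extrusion of it from z=0 to z≈24.6. Closing with flat bottom and top caps and triangulating gives 24 facets — a regular 7-sided prism (a cylinder approximated with 7 flat sides), circumscribed radius ≈ 9.8 mm, height ≈ 24.6 mm.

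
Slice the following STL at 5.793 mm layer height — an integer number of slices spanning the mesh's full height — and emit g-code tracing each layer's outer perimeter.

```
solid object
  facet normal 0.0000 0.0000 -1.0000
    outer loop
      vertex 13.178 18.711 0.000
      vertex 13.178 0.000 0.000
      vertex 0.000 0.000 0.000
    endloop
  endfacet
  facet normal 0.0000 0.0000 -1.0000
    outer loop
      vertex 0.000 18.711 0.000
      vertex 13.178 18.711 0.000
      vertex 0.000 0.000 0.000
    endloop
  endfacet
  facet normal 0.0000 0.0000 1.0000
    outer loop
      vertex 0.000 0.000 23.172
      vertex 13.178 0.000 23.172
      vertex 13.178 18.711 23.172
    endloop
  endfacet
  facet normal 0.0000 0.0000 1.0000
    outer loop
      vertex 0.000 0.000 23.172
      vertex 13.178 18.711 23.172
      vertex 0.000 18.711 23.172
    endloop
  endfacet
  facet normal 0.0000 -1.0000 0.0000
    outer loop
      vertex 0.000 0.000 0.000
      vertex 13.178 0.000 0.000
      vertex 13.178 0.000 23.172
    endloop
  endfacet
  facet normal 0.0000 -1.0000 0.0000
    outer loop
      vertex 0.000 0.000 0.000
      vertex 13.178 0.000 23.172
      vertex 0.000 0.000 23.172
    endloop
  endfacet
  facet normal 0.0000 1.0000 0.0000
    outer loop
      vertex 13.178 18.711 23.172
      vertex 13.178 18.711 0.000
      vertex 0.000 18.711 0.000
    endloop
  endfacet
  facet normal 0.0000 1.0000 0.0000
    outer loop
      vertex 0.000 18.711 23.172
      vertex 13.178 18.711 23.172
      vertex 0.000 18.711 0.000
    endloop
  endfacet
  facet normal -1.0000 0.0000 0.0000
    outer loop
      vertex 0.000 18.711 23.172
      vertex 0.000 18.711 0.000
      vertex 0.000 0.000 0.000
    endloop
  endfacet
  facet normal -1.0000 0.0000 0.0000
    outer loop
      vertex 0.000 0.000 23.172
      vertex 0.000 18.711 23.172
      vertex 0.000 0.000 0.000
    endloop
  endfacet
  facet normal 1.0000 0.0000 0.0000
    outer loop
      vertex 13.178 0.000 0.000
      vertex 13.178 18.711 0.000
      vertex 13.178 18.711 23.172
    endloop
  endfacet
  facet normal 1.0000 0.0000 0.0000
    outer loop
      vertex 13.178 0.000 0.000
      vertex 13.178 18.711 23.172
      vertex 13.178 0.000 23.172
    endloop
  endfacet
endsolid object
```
; perimeter-only toolpath
G21 ; units = mm
G90 ; absolute positioning
G28 ; home
; layer 1
G0 Z5.793
G0 X0.000 Y0.000
G1 X13.178 Y0.000
G1 X13.178 Y18.711
G1 X0.000 Y18.711
G1 X0.000 Y0.000
; layer 2
G0 Z11.586
G0 X0.000 Y0.000
G1 X13.178 Y0.000
G1 X13.178 Y18.711
G1 X0.000 Y18.711
G1 X0.000 Y0.000
; layer 3
G0 Z17.379
G0 X0.000 Y0.000
G1 X13.178 Y0.000
G1 X13.178 Y18.711
G1 X0.000 Y18.711
G1 X0.000 Y0.000
; layer 4
G0 Z23.172
G0 X0.000 Y0.000
G1 X13.178 Y0.000
G1 X13.178 Y18.711
G1 X0.000 Y18.711
G1 X0.000 Y0.000
M2 ; end

The solid is a rectangular box, roughly 13.2 × 18.7 mm footprint and 23.2 mm tall. Slicing at Δz = 5.793 mm — 4 equal slices spanning the solid's height, so layer i sits at z = i·h/4 — gives 4 non-empty perimeters. Each is a 4-segment closed polygon; G0 lifts to the layer z and rapids to the start vertex, then G1 traces the edges.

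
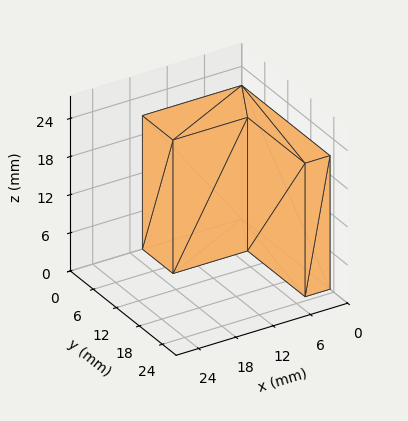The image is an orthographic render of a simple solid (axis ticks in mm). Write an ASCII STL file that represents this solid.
Reading the render: the shape is an L-shaped prism: outer 16 × 23 mm, arm thicknesses ≈ 8 mm (horizontal) and 4 mm (vertical), extruded 21 mm in z (dimensions read to the nearest mm from the axis ticks). For the STL, each face is triangulated and given an outward normal.

solid part
  facet normal 0.0000 0.0000 -1.0000
    outer loop
      vertex 16.000 8.000 0.000
      vertex 16.000 0.000 0.000
      vertex 0.000 0.000 0.000
    endloop
  endfacet
  facet normal 0.0000 0.0000 -1.0000
    outer loop
      vertex 4.000 8.000 0.000
      vertex 16.000 8.000 0.000
      vertex 0.000 0.000 0.000
    endloop
  endfacet
  facet normal 0.0000 0.0000 -1.0000
    outer loop
      vertex 4.000 23.000 0.000
      vertex 4.000 8.000 0.000
      vertex 0.000 0.000 0.000
    endloop
  endfacet
  facet normal 0.0000 0.0000 -1.0000
    outer loop
      vertex 0.000 23.000 0.000
      vertex 4.000 23.000 0.000
      vertex 0.000 0.000 0.000
    endloop
  endfacet
  facet normal 0.0000 0.0000 1.0000
    outer loop
      vertex 0.000 0.000 21.000
      vertex 16.000 0.000 21.000
      vertex 16.000 8.000 21.000
    endloop
  endfacet
  facet normal 0.0000 0.0000 1.0000
    outer loop
      vertex 0.000 0.000 21.000
      vertex 16.000 8.000 21.000
      vertex 4.000 8.000 21.000
    endloop
  endfacet
  facet normal 0.0000 0.0000 1.0000
    outer loop
      vertex 0.000 0.000 21.000
      vertex 4.000 8.000 21.000
      vertex 4.000 23.000 21.000
    endloop
  endfacet
  facet normal 0.0000 0.0000 1.0000
    outer loop
      vertex 0.000 0.000 21.000
      vertex 4.000 23.000 21.000
      vertex 0.000 23.000 21.000
    endloop
  endfacet
  facet normal 0.0000 -1.0000 0.0000
    outer loop
      vertex 0.000 0.000 0.000
      vertex 16.000 0.000 0.000
      vertex 16.000 0.000 21.000
    endloop
  endfacet
  facet normal 0.0000 -1.0000 0.0000
    outer loop
      vertex 0.000 0.000 0.000
      vertex 16.000 0.000 21.000
      vertex 0.000 0.000 21.000
    endloop
  endfacet
  facet normal 1.0000 0.0000 0.0000
    outer loop
      vertex 16.000 0.000 0.000
      vertex 16.000 8.000 0.000
      vertex 16.000 8.000 21.000
    endloop
  endfacet
  facet normal 1.0000 0.0000 0.0000
    outer loop
      vertex 16.000 0.000 0.000
      vertex 16.000 8.000 21.000
      vertex 16.000 0.000 21.000
    endloop
  endfacet
  facet normal 0.0000 1.0000 0.0000
    outer loop
      vertex 16.000 8.000 0.000
      vertex 4.000 8.000 0.000
      vertex 4.000 8.000 21.000
    endloop
  endfacet
  facet normal 0.0000 1.0000 0.0000
    outer loop
      vertex 16.000 8.000 0.000
      vertex 4.000 8.000 21.000
      vertex 16.000 8.000 21.000
    endloop
  endfacet
  facet normal 1.0000 0.0000 0.0000
    outer loop
      vertex 4.000 8.000 0.000
      vertex 4.000 23.000 0.000
      vertex 4.000 23.000 21.000
    endloop
  endfacet
  facet normal 1.0000 0.0000 0.0000
    outer loop
      vertex 4.000 8.000 0.000
      vertex 4.000 23.000 21.000
      vertex 4.000 8.000 21.000
    endloop
  endfacet
  facet normal 0.0000 1.0000 0.0000
    outer loop
      vertex 4.000 23.000 0.000
      vertex 0.000 23.000 0.000
      vertex 0.000 23.000 21.000
    endloop
  endfacet
  facet normal 0.0000 1.0000 0.0000
    outer loop
      vertex 4.000 23.000 0.000
      vertex 0.000 23.000 21.000
      vertex 4.000 23.000 21.000
    endloop
  endfacet
  facet normal -1.0000 0.0000 0.0000
    outer loop
      vertex 0.000 23.000 0.000
      vertex 0.000 0.000 0.000
      vertex 0.000 0.000 21.000
    endloop
  endfacet
  facet normal -1.0000 0.0000 0.0000
    outer loop
      vertex 0.000 23.000 0.000
      vertex 0.000 0.000 21.000
      vertex 0.000 23.000 21.000
    endloop
  endfacet
endsolid part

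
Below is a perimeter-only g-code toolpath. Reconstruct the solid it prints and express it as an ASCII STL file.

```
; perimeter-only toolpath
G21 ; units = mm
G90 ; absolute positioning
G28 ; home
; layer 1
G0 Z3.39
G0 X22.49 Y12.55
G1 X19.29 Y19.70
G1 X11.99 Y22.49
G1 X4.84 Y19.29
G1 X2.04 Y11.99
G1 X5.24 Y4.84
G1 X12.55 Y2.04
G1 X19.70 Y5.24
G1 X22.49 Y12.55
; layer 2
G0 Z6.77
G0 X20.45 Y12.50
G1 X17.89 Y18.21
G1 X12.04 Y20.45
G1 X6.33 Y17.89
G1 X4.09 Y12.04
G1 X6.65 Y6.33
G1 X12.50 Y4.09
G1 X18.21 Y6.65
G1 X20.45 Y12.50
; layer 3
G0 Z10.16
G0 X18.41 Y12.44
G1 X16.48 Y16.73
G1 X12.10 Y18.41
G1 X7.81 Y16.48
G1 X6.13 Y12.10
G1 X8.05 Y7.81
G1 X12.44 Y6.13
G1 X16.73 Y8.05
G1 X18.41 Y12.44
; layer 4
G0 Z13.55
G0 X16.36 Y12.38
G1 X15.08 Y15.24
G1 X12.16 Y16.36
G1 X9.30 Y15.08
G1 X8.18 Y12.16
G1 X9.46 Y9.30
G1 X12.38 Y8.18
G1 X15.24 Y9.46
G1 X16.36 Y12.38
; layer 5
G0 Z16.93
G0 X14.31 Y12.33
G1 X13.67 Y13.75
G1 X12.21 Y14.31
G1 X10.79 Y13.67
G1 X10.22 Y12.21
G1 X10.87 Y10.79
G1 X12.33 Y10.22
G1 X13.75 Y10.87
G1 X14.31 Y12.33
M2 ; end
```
solid part
  facet normal 0.0000 0.0000 -1.0000
    outer loop
      vertex 11.93 24.54 0.00
      vertex 20.70 21.18 0.00
      vertex 24.54 12.61 0.00
    endloop
  endfacet
  facet normal 0.0000 0.0000 -1.0000
    outer loop
      vertex 3.36 20.70 0.00
      vertex 11.93 24.54 0.00
      vertex 24.54 12.61 0.00
    endloop
  endfacet
  facet normal 0.0000 0.0000 -1.0000
    outer loop
      vertex 0.00 11.93 0.00
      vertex 3.36 20.70 0.00
      vertex 24.54 12.61 0.00
    endloop
  endfacet
  facet normal 0.0000 0.0000 -1.0000
    outer loop
      vertex 3.84 3.36 0.00
      vertex 0.00 11.93 0.00
      vertex 24.54 12.61 0.00
    endloop
  endfacet
  facet normal 0.0000 0.0000 -1.0000
    outer loop
      vertex 12.61 0.00 0.00
      vertex 3.84 3.36 0.00
      vertex 24.54 12.61 0.00
    endloop
  endfacet
  facet normal 0.0000 0.0000 -1.0000
    outer loop
      vertex 21.18 3.84 0.00
      vertex 12.61 0.00 0.00
      vertex 24.54 12.61 0.00
    endloop
  endfacet
  facet normal 0.7969 0.3571 0.4872
    outer loop
      vertex 24.54 12.61 0.00
      vertex 20.70 21.18 0.00
      vertex 12.27 12.27 20.32
    endloop
  endfacet
  facet normal 0.3124 0.8155 0.4872
    outer loop
      vertex 20.70 21.18 0.00
      vertex 11.93 24.54 0.00
      vertex 12.27 12.27 20.32
    endloop
  endfacet
  facet normal -0.3571 0.7969 0.4872
    outer loop
      vertex 11.93 24.54 0.00
      vertex 3.36 20.70 0.00
      vertex 12.27 12.27 20.32
    endloop
  endfacet
  facet normal -0.8155 0.3124 0.4872
    outer loop
      vertex 3.36 20.70 0.00
      vertex 0.00 11.93 0.00
      vertex 12.27 12.27 20.32
    endloop
  endfacet
  facet normal -0.7969 -0.3571 0.4872
    outer loop
      vertex 0.00 11.93 0.00
      vertex 3.84 3.36 0.00
      vertex 12.27 12.27 20.32
    endloop
  endfacet
  facet normal -0.3124 -0.8155 0.4872
    outer loop
      vertex 3.84 3.36 0.00
      vertex 12.61 0.00 0.00
      vertex 12.27 12.27 20.32
    endloop
  endfacet
  facet normal 0.3571 -0.7969 0.4872
    outer loop
      vertex 12.61 0.00 0.00
      vertex 21.18 3.84 0.00
      vertex 12.27 12.27 20.32
    endloop
  endfacet
  facet normal 0.8155 -0.3124 0.4872
    outer loop
      vertex 21.18 3.84 0.00
      vertex 24.54 12.61 0.00
      vertex 12.27 12.27 20.32
    endloop
  endfacet
endsolid part

The G0 Z moves step by Δz≈3.39 mm. The G1 loops shrink linearly with z, so the solid tapers from its base footprint up to z≈20.3. Closing with a flat bottom cap and the tapered top and triangulating gives 14 facets — a regular 8-sided pyramid, base circumscribed radius ≈ 12.3 mm, apex at z ≈ 20.3 mm.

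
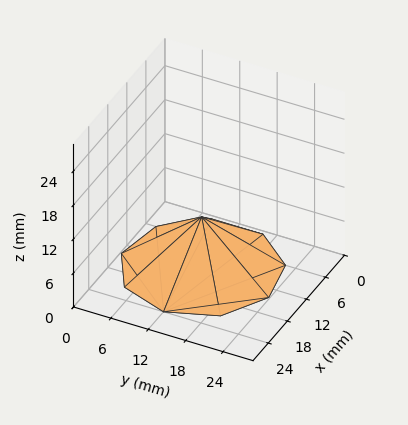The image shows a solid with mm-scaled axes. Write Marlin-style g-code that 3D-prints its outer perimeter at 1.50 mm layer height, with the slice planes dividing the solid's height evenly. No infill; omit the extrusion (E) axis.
Reading the render: the shape is a regular 9-sided pyramid, base circumscribed radius ≈ 12 mm, apex at z ≈ 9 mm (dimensions read to the nearest mm from the axis ticks). For the g-code, the solid's height is divided into equal slices at the stated Δz and each level perimeter traced with G1 moves after a G0 lift.

; perimeter-only toolpath
G21 ; units = mm
G90 ; absolute positioning
G28 ; home
; layer 1
G0 Z1.50
G0 X22.00 Y12.00
G1 X19.66 Y18.43
G1 X13.73 Y21.85
G1 X7.00 Y20.66
G1 X2.60 Y15.42
G1 X2.60 Y8.58
G1 X7.00 Y3.34
G1 X13.73 Y2.15
G1 X19.66 Y5.57
G1 X22.00 Y12.00
; layer 2
G0 Z3.00
G0 X20.00 Y12.00
G1 X18.13 Y17.14
G1 X13.39 Y19.88
G1 X8.00 Y18.93
G1 X4.48 Y14.73
G1 X4.48 Y9.27
G1 X8.00 Y5.07
G1 X13.39 Y4.12
G1 X18.13 Y6.86
G1 X20.00 Y12.00
; layer 3
G0 Z4.50
G0 X18.00 Y12.00
G1 X16.59 Y15.86
G1 X13.04 Y17.91
G1 X9.00 Y17.20
G1 X6.36 Y14.05
G1 X6.36 Y9.95
G1 X9.00 Y6.80
G1 X13.04 Y6.09
G1 X16.59 Y8.14
G1 X18.00 Y12.00
; layer 4
G0 Z6.00
G0 X16.00 Y12.00
G1 X15.06 Y14.57
G1 X12.69 Y15.94
G1 X10.00 Y15.46
G1 X8.24 Y13.37
G1 X8.24 Y10.63
G1 X10.00 Y8.54
G1 X12.69 Y8.06
G1 X15.06 Y9.43
G1 X16.00 Y12.00
; layer 5
G0 Z7.50
G0 X14.00 Y12.00
G1 X13.53 Y13.29
G1 X12.35 Y13.97
G1 X11.00 Y13.73
G1 X10.12 Y12.68
G1 X10.12 Y11.32
G1 X11.00 Y10.27
G1 X12.35 Y10.03
G1 X13.53 Y10.71
G1 X14.00 Y12.00
M2 ; end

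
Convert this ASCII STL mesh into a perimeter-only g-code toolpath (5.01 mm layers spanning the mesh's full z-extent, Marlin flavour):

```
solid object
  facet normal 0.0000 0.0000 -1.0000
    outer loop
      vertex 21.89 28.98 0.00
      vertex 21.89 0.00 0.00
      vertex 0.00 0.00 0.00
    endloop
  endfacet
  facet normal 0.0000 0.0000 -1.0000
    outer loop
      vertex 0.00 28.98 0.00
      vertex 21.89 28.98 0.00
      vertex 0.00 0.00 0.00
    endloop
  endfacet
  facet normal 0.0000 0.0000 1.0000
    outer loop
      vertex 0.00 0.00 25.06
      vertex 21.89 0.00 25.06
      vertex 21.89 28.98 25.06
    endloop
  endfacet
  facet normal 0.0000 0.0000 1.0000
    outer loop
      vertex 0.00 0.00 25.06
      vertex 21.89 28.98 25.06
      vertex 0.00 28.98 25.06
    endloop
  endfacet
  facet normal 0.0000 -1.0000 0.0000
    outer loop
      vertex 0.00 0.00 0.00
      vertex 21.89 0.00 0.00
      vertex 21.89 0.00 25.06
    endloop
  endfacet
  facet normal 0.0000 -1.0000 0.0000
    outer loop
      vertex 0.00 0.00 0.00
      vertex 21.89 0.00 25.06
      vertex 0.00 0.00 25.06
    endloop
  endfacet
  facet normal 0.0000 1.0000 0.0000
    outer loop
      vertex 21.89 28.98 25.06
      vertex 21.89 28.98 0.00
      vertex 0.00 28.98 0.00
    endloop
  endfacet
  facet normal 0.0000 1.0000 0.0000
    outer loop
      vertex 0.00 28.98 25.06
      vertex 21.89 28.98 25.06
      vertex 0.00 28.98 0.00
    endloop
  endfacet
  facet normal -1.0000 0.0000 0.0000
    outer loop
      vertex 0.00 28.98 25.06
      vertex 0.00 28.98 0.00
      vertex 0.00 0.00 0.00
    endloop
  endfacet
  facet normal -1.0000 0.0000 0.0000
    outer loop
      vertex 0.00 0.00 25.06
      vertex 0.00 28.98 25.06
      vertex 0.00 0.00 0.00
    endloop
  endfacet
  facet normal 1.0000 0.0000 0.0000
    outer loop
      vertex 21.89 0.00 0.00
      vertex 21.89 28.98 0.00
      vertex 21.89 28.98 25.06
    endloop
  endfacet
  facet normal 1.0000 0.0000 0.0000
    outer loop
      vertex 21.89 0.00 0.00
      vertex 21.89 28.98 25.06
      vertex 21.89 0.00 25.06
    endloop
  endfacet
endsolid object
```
; perimeter-only toolpath
G21 ; units = mm
G90 ; absolute positioning
G28 ; home
; layer 1
G0 Z5.01
G0 X0.00 Y0.00
G1 X21.89 Y0.00
G1 X21.89 Y28.98
G1 X0.00 Y28.98
G1 X0.00 Y0.00
; layer 2
G0 Z10.02
G0 X0.00 Y0.00
G1 X21.89 Y0.00
G1 X21.89 Y28.98
G1 X0.00 Y28.98
G1 X0.00 Y0.00
; layer 3
G0 Z15.04
G0 X0.00 Y0.00
G1 X21.89 Y0.00
G1 X21.89 Y28.98
G1 X0.00 Y28.98
G1 X0.00 Y0.00
; layer 4
G0 Z20.05
G0 X0.00 Y0.00
G1 X21.89 Y0.00
G1 X21.89 Y28.98
G1 X0.00 Y28.98
G1 X0.00 Y0.00
; layer 5
G0 Z25.06
G0 X0.00 Y0.00
G1 X21.89 Y0.00
G1 X21.89 Y28.98
G1 X0.00 Y28.98
G1 X0.00 Y0.00
M2 ; end

The solid is a rectangular box, roughly 21.9 × 29 mm footprint and 25.1 mm tall. Slicing at Δz = 5.01 mm — 5 equal slices spanning the solid's height, so layer i sits at z = i·h/5 — gives 5 non-empty perimeters. Each is a 4-segment closed polygon; G0 lifts to the layer z and rapids to the start vertex, then G1 traces the edges.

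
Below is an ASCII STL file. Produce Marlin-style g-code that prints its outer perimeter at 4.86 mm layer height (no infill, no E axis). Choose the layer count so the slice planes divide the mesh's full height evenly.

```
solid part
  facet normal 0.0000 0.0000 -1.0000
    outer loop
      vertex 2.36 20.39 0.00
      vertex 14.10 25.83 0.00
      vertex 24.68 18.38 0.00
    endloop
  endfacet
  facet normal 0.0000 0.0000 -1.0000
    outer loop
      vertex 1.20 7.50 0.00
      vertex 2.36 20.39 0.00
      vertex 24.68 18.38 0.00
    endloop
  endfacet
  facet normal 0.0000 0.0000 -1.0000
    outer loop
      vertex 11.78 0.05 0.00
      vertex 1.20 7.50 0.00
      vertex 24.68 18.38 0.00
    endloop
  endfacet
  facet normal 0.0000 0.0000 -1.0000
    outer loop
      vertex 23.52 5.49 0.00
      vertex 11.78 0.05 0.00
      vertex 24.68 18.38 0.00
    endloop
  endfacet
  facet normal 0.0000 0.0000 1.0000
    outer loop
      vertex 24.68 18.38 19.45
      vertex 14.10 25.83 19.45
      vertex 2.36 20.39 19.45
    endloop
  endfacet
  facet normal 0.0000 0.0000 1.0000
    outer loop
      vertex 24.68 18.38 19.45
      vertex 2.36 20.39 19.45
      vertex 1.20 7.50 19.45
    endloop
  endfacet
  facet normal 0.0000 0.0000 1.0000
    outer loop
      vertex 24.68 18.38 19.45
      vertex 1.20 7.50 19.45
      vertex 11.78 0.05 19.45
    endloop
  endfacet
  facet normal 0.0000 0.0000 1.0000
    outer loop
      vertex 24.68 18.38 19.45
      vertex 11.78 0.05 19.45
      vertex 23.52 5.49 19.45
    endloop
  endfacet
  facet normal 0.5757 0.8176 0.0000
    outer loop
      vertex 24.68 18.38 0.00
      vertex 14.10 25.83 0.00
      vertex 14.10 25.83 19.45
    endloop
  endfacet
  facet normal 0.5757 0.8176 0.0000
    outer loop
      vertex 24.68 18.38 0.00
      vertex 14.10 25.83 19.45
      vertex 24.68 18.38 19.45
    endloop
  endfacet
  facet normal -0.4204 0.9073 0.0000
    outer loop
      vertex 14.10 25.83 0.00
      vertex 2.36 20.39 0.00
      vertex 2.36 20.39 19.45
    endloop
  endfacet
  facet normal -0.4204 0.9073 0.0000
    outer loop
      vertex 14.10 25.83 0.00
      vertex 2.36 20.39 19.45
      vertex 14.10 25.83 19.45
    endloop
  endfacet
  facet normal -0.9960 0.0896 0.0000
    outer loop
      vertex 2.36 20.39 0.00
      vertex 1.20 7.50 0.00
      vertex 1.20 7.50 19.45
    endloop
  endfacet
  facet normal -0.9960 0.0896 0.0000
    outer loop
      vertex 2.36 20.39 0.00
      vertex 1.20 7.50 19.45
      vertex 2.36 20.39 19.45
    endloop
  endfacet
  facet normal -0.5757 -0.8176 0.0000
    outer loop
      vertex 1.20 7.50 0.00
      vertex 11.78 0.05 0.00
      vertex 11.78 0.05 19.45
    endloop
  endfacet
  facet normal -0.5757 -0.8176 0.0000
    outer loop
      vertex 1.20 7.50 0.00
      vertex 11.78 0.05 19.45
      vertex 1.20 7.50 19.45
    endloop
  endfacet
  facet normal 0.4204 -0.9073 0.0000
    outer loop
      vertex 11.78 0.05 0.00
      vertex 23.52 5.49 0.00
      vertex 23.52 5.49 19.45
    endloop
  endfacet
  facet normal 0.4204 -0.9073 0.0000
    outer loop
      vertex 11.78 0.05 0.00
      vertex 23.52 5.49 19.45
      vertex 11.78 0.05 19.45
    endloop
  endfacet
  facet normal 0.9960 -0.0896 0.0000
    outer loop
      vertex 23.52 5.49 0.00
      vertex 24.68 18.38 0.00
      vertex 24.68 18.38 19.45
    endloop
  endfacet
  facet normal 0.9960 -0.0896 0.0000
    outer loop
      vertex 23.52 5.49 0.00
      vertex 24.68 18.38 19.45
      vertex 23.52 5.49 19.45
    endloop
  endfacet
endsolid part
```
; perimeter-only toolpath
G21 ; units = mm
G90 ; absolute positioning
G28 ; home
; layer 1
G0 Z4.86
G0 X24.68 Y18.38
G1 X14.10 Y25.83
G1 X2.36 Y20.39
G1 X1.20 Y7.50
G1 X11.78 Y0.05
G1 X23.52 Y5.49
G1 X24.68 Y18.38
; layer 2
G0 Z9.72
G0 X24.68 Y18.38
G1 X14.10 Y25.83
G1 X2.36 Y20.39
G1 X1.20 Y7.50
G1 X11.78 Y0.05
G1 X23.52 Y5.49
G1 X24.68 Y18.38
; layer 3
G0 Z14.59
G0 X24.68 Y18.38
G1 X14.10 Y25.83
G1 X2.36 Y20.39
G1 X1.20 Y7.50
G1 X11.78 Y0.05
G1 X23.52 Y5.49
G1 X24.68 Y18.38
; layer 4
G0 Z19.45
G0 X24.68 Y18.38
G1 X14.10 Y25.83
G1 X2.36 Y20.39
G1 X1.20 Y7.50
G1 X11.78 Y0.05
G1 X23.52 Y5.49
G1 X24.68 Y18.38
M2 ; end

The solid is a regular 6-sided prism (a cylinder approximated with 6 flat sides), circumscribed radius ≈ 12.9 mm, height ≈ 19.4 mm. Slicing at Δz = 4.86 mm — 4 equal slices spanning the solid's height, so layer i sits at z = i·h/4 — gives 4 non-empty perimeters. Each is a 6-segment closed polygon; G0 lifts to the layer z and rapids to the start vertex, then G1 traces the edges.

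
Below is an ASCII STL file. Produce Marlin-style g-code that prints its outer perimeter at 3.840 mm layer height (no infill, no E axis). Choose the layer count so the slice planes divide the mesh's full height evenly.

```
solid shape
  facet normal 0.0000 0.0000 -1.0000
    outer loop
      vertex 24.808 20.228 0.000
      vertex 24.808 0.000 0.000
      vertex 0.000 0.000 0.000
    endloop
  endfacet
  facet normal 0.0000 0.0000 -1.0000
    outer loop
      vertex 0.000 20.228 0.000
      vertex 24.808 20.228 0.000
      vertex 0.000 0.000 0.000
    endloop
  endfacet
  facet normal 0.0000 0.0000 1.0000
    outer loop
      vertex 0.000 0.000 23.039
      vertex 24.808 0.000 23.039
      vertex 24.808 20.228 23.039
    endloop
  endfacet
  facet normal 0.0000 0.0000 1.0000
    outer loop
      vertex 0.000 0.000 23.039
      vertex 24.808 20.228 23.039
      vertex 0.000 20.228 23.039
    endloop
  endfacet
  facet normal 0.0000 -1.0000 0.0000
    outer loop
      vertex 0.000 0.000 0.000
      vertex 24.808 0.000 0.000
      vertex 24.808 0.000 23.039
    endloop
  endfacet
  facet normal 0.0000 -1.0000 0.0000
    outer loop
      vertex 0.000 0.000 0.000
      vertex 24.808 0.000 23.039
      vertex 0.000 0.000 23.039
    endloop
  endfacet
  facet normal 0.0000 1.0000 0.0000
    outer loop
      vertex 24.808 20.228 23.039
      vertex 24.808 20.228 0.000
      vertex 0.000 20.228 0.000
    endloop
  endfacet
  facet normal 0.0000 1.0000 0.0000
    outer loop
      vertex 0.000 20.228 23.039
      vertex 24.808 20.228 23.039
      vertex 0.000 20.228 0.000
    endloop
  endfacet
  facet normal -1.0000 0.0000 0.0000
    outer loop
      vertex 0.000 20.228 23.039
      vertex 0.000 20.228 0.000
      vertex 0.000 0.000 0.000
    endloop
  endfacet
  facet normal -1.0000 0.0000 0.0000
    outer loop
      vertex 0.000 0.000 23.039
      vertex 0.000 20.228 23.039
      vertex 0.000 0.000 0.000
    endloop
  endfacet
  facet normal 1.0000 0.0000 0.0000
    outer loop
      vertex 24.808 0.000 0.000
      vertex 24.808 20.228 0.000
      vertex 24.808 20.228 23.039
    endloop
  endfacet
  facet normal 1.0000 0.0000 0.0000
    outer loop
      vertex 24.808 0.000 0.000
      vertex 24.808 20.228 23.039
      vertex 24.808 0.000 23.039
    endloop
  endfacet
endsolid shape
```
; perimeter-only toolpath
G21 ; units = mm
G90 ; absolute positioning
G28 ; home
; layer 1
G0 Z3.840
G0 X0.000 Y0.000
G1 X24.808 Y0.000
G1 X24.808 Y20.228
G1 X0.000 Y20.228
G1 X0.000 Y0.000
; layer 2
G0 Z7.680
G0 X0.000 Y0.000
G1 X24.808 Y0.000
G1 X24.808 Y20.228
G1 X0.000 Y20.228
G1 X0.000 Y0.000
; layer 3
G0 Z11.520
G0 X0.000 Y0.000
G1 X24.808 Y0.000
G1 X24.808 Y20.228
G1 X0.000 Y20.228
G1 X0.000 Y0.000
; layer 4
G0 Z15.359
G0 X0.000 Y0.000
G1 X24.808 Y0.000
G1 X24.808 Y20.228
G1 X0.000 Y20.228
G1 X0.000 Y0.000
; layer 5
G0 Z19.199
G0 X0.000 Y0.000
G1 X24.808 Y0.000
G1 X24.808 Y20.228
G1 X0.000 Y20.228
G1 X0.000 Y0.000
; layer 6
G0 Z23.039
G0 X0.000 Y0.000
G1 X24.808 Y0.000
G1 X24.808 Y20.228
G1 X0.000 Y20.228
G1 X0.000 Y0.000
M2 ; end

The solid is a rectangular box, roughly 24.8 × 20.2 mm footprint and 23 mm tall. Slicing at Δz = 3.840 mm — 6 equal slices spanning the solid's height, so layer i sits at z = i·h/6 — gives 6 non-empty perimeters. Each is a 4-segment closed polygon; G0 lifts to the layer z and rapids to the start vertex, then G1 traces the edges.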